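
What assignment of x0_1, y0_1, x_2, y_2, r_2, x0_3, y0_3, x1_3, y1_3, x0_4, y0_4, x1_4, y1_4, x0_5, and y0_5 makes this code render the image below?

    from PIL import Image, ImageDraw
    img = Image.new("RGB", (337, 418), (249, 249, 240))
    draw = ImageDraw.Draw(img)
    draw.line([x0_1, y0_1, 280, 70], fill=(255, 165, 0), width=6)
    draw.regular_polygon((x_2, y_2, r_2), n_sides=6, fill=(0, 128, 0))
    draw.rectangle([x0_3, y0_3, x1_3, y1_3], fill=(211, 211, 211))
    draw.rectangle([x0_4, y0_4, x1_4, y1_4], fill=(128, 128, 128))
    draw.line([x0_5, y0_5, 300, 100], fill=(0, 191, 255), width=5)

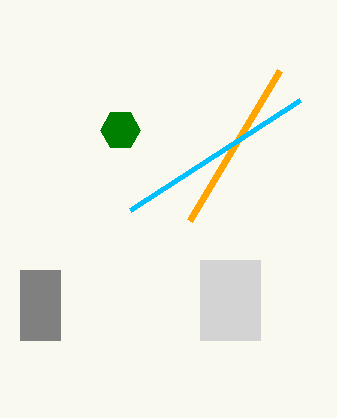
x0_1 = 190; y0_1 = 220; x_2 = 120; y_2 = 130; r_2 = 20; x0_3 = 200; y0_3 = 260; x1_3 = 260; y1_3 = 340; x0_4 = 20; y0_4 = 270; x1_4 = 60; y1_4 = 340; x0_5 = 130; y0_5 = 210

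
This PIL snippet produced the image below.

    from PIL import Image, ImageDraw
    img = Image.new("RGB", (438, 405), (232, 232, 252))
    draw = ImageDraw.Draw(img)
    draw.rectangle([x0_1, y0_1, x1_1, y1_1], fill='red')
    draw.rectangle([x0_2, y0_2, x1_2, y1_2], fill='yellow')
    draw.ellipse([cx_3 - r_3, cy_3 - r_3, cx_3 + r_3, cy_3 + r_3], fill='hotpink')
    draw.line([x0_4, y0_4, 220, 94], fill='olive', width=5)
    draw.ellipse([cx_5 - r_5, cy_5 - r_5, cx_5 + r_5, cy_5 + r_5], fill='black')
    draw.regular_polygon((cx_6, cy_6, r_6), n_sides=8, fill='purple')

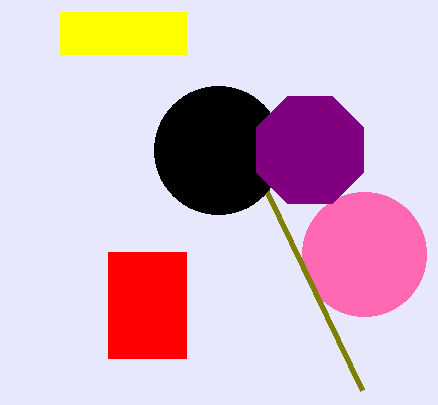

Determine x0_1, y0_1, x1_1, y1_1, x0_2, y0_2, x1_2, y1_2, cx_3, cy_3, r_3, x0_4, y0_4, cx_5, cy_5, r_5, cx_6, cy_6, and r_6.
x0_1 = 108; y0_1 = 252; x1_1 = 186; y1_1 = 358; x0_2 = 60; y0_2 = 12; x1_2 = 186; y1_2 = 54; cx_3 = 364; cy_3 = 254; r_3 = 62; x0_4 = 362; y0_4 = 390; cx_5 = 218; cy_5 = 150; r_5 = 64; cx_6 = 310; cy_6 = 150; r_6 = 58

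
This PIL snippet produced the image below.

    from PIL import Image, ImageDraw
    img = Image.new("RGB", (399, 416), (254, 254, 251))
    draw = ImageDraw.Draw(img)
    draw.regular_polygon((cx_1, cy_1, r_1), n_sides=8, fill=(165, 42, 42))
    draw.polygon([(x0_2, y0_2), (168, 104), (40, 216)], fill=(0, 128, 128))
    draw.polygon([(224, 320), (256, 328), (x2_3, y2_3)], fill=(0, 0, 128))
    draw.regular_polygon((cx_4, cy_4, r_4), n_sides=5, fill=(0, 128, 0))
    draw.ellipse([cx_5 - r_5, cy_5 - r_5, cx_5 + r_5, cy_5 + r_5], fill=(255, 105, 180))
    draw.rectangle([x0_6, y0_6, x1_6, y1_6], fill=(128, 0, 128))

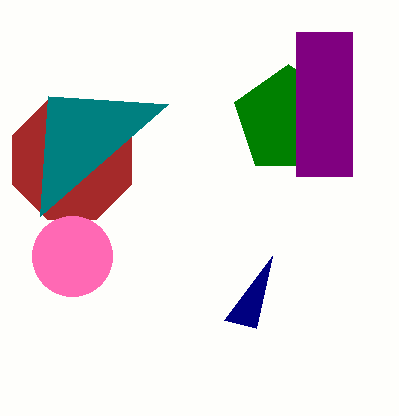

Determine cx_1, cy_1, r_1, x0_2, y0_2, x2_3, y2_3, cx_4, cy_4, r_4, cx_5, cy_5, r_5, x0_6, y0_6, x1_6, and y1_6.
cx_1 = 72; cy_1 = 160; r_1 = 64; x0_2 = 48; y0_2 = 96; x2_3 = 272; y2_3 = 256; cx_4 = 288; cy_4 = 120; r_4 = 56; cx_5 = 72; cy_5 = 256; r_5 = 40; x0_6 = 296; y0_6 = 32; x1_6 = 352; y1_6 = 176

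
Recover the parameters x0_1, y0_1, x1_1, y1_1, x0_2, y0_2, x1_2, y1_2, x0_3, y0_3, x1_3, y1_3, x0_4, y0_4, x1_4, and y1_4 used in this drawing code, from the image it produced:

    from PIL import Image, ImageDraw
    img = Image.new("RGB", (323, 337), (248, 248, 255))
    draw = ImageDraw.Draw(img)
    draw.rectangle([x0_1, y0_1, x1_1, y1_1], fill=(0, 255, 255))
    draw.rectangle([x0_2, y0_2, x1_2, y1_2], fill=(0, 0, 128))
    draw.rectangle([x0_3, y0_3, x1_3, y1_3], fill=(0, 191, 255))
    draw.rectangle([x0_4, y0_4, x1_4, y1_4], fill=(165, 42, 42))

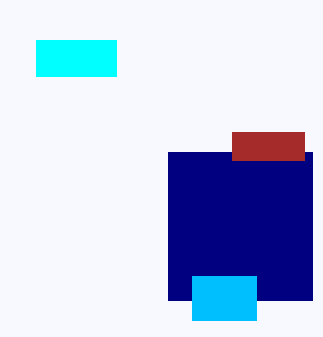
x0_1 = 36
y0_1 = 40
x1_1 = 116
y1_1 = 76
x0_2 = 168
y0_2 = 152
x1_2 = 312
y1_2 = 300
x0_3 = 192
y0_3 = 276
x1_3 = 256
y1_3 = 320
x0_4 = 232
y0_4 = 132
x1_4 = 304
y1_4 = 160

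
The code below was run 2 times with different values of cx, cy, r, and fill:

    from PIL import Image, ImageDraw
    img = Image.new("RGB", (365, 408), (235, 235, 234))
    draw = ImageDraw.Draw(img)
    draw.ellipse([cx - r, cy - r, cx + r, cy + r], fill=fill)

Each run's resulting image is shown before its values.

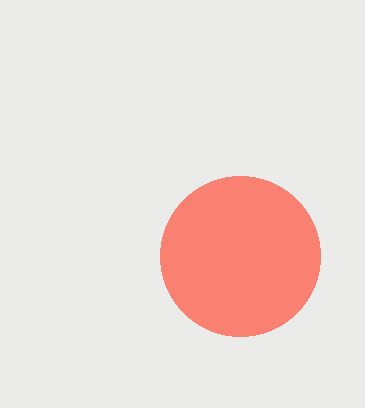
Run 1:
cx = 240, cy = 256, r = 80, fill = 'salmon'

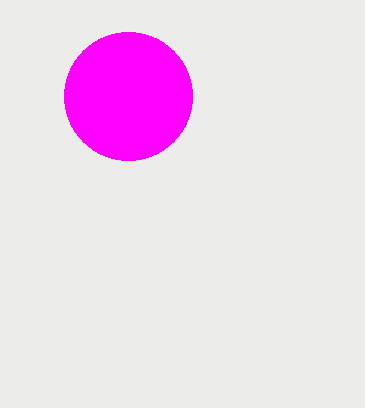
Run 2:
cx = 128; cy = 96; r = 64; fill = 'magenta'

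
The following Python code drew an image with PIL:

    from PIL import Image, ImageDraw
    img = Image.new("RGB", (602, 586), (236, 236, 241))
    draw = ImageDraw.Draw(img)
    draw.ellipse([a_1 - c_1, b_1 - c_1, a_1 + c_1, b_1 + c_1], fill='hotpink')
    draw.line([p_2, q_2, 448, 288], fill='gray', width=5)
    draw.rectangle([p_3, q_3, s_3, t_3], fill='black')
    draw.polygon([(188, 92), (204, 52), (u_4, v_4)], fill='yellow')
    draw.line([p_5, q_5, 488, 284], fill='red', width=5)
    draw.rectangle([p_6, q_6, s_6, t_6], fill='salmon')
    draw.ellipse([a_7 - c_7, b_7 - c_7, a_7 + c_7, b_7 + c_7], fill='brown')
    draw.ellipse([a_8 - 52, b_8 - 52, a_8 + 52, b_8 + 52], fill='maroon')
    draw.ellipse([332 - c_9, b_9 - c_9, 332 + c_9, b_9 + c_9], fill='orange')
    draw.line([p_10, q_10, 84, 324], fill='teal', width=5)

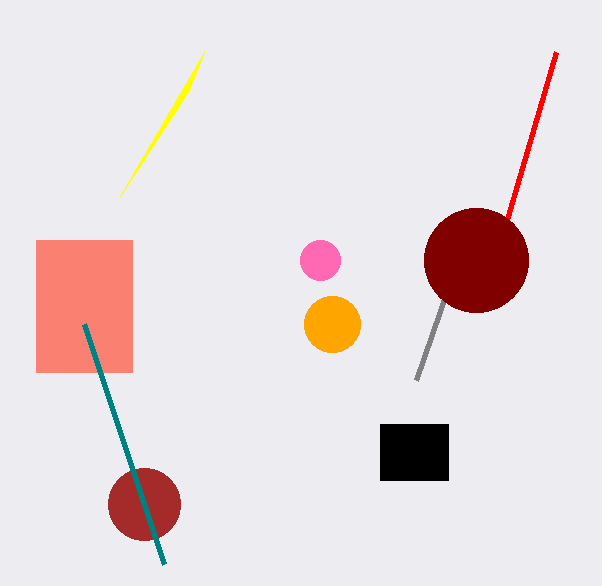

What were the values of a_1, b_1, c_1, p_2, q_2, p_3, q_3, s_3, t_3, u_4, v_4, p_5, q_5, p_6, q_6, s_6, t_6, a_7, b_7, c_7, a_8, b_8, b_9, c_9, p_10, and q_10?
a_1 = 320; b_1 = 260; c_1 = 20; p_2 = 416; q_2 = 380; p_3 = 380; q_3 = 424; s_3 = 448; t_3 = 480; u_4 = 120; v_4 = 196; p_5 = 556; q_5 = 52; p_6 = 36; q_6 = 240; s_6 = 132; t_6 = 372; a_7 = 144; b_7 = 504; c_7 = 36; a_8 = 476; b_8 = 260; b_9 = 324; c_9 = 28; p_10 = 164; q_10 = 564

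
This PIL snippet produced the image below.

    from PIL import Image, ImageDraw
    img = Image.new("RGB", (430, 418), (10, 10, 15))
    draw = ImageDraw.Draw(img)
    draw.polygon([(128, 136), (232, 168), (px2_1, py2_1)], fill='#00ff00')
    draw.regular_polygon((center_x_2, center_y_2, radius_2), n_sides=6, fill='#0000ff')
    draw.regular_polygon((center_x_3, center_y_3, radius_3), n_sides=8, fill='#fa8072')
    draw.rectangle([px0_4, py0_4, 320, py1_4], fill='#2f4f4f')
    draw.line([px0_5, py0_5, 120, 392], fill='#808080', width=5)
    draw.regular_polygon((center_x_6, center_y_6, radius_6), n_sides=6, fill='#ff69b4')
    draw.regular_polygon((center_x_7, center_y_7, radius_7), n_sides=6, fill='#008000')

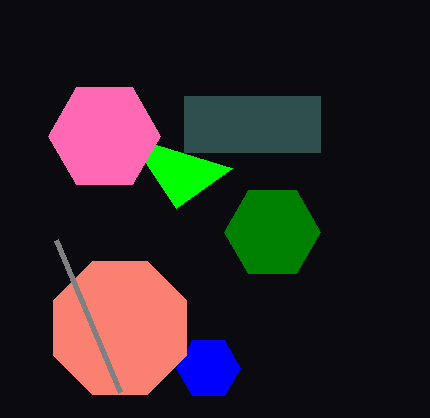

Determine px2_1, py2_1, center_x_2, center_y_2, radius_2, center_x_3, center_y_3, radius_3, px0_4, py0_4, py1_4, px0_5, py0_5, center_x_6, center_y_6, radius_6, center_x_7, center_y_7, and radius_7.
px2_1 = 176; py2_1 = 208; center_x_2 = 208; center_y_2 = 368; radius_2 = 32; center_x_3 = 120; center_y_3 = 328; radius_3 = 72; px0_4 = 184; py0_4 = 96; py1_4 = 152; px0_5 = 56; py0_5 = 240; center_x_6 = 104; center_y_6 = 136; radius_6 = 56; center_x_7 = 272; center_y_7 = 232; radius_7 = 48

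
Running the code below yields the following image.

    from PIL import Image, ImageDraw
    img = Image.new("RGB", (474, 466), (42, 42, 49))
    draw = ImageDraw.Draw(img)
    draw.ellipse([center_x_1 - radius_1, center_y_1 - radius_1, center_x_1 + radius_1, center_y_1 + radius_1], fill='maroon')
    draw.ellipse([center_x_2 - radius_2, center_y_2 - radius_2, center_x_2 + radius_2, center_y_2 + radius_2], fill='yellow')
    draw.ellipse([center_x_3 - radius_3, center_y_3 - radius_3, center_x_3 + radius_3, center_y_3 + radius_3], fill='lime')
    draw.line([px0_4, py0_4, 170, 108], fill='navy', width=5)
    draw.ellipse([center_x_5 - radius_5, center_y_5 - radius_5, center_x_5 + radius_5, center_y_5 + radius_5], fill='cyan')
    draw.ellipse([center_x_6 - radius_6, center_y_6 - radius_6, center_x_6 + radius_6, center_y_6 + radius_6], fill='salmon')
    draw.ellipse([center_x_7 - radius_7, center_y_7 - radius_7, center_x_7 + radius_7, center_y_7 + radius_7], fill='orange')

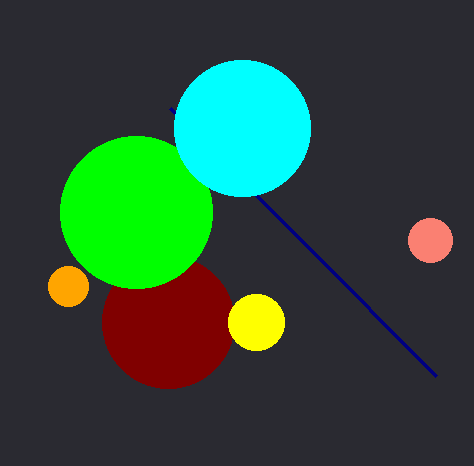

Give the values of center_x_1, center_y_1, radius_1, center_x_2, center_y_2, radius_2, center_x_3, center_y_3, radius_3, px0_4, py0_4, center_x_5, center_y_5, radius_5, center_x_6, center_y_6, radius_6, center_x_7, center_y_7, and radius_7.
center_x_1 = 168, center_y_1 = 322, radius_1 = 66, center_x_2 = 256, center_y_2 = 322, radius_2 = 28, center_x_3 = 136, center_y_3 = 212, radius_3 = 76, px0_4 = 436, py0_4 = 376, center_x_5 = 242, center_y_5 = 128, radius_5 = 68, center_x_6 = 430, center_y_6 = 240, radius_6 = 22, center_x_7 = 68, center_y_7 = 286, radius_7 = 20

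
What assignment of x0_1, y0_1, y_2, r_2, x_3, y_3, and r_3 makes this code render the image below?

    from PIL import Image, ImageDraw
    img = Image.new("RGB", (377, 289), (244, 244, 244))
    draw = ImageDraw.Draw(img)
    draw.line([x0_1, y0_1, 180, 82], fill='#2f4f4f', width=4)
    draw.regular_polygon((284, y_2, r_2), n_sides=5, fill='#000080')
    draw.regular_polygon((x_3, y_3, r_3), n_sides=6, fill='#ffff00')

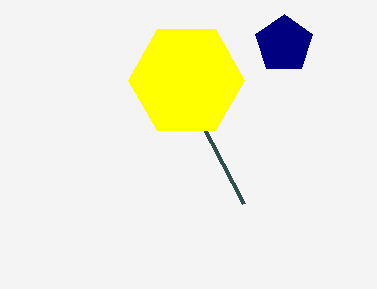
x0_1 = 244; y0_1 = 204; y_2 = 44; r_2 = 30; x_3 = 186; y_3 = 80; r_3 = 58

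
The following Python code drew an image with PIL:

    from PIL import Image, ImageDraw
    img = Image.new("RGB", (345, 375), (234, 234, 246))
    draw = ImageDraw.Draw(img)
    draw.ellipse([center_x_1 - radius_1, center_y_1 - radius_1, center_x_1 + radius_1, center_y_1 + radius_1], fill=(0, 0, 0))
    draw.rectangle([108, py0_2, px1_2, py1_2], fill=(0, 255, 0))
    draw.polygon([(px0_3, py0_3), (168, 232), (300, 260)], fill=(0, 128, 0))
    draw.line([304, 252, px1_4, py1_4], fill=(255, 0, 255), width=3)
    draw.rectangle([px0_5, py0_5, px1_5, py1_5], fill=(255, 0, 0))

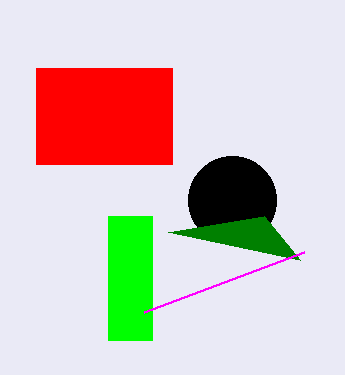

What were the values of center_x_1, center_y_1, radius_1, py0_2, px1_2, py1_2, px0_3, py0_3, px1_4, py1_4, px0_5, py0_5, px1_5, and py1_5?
center_x_1 = 232; center_y_1 = 200; radius_1 = 44; py0_2 = 216; px1_2 = 152; py1_2 = 340; px0_3 = 264; py0_3 = 216; px1_4 = 144; py1_4 = 312; px0_5 = 36; py0_5 = 68; px1_5 = 172; py1_5 = 164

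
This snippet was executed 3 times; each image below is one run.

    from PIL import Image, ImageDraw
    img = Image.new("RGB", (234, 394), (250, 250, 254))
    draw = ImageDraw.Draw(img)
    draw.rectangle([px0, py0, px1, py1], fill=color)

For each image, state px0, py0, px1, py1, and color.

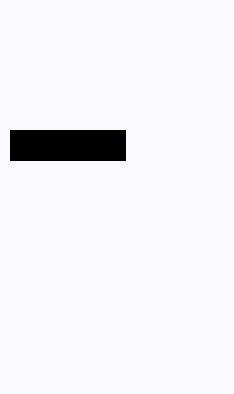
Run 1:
px0 = 10, py0 = 130, px1 = 125, py1 = 160, color = 'black'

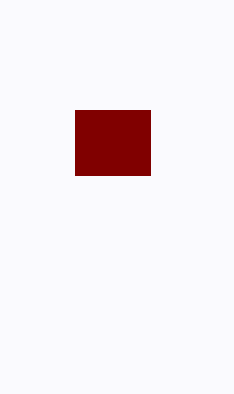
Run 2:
px0 = 75, py0 = 110, px1 = 150, py1 = 175, color = 'maroon'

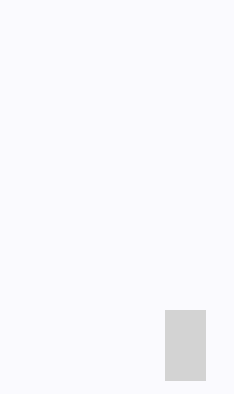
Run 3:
px0 = 165; py0 = 310; px1 = 205; py1 = 380; color = 'lightgray'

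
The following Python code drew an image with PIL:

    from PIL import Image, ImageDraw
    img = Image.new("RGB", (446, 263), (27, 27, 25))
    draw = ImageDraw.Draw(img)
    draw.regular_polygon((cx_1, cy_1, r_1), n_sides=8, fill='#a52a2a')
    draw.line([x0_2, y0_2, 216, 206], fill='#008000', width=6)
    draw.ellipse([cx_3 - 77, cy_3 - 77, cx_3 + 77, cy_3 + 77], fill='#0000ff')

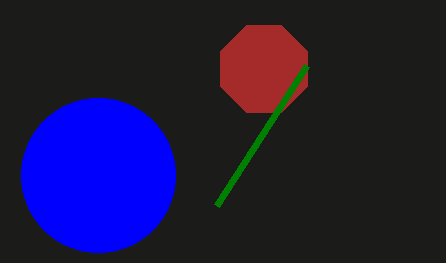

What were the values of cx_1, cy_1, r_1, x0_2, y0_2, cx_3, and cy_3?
cx_1 = 264
cy_1 = 69
r_1 = 47
x0_2 = 306
y0_2 = 66
cx_3 = 98
cy_3 = 175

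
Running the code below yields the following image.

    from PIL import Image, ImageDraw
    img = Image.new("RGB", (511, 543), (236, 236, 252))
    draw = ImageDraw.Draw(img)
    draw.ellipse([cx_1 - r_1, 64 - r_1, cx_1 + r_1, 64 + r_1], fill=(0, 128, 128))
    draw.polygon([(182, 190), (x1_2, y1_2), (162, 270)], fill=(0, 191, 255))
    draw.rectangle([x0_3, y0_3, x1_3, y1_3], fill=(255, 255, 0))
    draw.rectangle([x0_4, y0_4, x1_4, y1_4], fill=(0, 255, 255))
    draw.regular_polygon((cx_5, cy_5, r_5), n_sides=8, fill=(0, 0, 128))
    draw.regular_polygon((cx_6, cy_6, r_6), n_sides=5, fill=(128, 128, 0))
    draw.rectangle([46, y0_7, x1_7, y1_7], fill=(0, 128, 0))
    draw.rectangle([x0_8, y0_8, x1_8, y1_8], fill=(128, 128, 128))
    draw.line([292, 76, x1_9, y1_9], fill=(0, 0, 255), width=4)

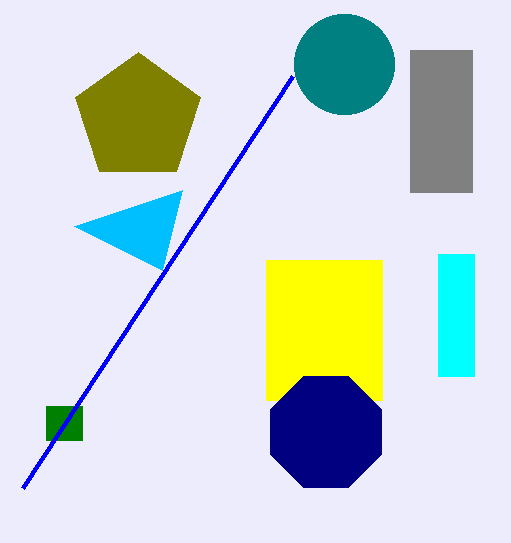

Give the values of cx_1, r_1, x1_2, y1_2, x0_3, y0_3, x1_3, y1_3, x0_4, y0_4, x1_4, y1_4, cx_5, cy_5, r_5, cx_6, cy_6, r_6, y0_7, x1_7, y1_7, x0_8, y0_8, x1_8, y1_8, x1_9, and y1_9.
cx_1 = 344; r_1 = 50; x1_2 = 74; y1_2 = 226; x0_3 = 266; y0_3 = 260; x1_3 = 382; y1_3 = 400; x0_4 = 438; y0_4 = 254; x1_4 = 474; y1_4 = 376; cx_5 = 326; cy_5 = 432; r_5 = 60; cx_6 = 138; cy_6 = 118; r_6 = 66; y0_7 = 406; x1_7 = 82; y1_7 = 440; x0_8 = 410; y0_8 = 50; x1_8 = 472; y1_8 = 192; x1_9 = 22; y1_9 = 488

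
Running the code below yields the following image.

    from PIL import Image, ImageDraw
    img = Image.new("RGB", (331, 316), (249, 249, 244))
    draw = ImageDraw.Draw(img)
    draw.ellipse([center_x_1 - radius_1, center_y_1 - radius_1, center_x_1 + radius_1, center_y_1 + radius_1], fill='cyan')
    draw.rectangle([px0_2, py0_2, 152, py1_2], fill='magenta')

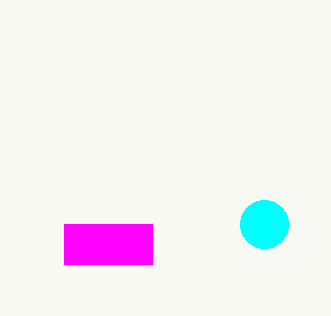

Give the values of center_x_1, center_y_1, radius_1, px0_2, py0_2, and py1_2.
center_x_1 = 264, center_y_1 = 224, radius_1 = 24, px0_2 = 64, py0_2 = 224, py1_2 = 264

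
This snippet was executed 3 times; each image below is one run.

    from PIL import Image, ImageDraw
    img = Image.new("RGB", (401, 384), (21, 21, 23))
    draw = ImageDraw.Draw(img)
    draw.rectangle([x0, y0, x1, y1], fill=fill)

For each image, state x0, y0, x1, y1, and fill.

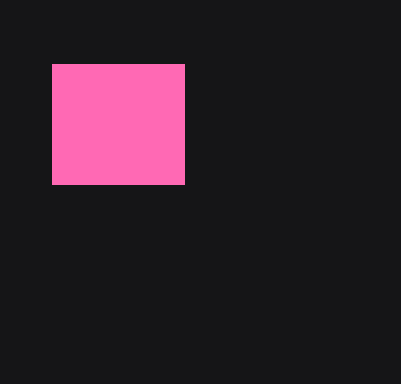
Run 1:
x0 = 52
y0 = 64
x1 = 184
y1 = 184
fill = 'hotpink'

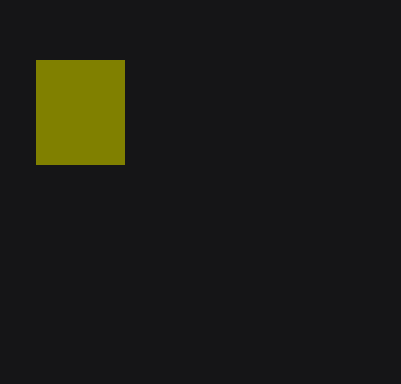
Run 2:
x0 = 36; y0 = 60; x1 = 124; y1 = 164; fill = 'olive'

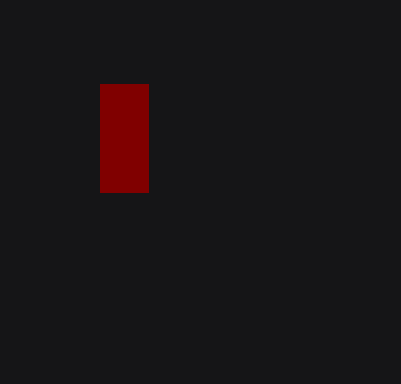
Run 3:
x0 = 100; y0 = 84; x1 = 148; y1 = 192; fill = 'maroon'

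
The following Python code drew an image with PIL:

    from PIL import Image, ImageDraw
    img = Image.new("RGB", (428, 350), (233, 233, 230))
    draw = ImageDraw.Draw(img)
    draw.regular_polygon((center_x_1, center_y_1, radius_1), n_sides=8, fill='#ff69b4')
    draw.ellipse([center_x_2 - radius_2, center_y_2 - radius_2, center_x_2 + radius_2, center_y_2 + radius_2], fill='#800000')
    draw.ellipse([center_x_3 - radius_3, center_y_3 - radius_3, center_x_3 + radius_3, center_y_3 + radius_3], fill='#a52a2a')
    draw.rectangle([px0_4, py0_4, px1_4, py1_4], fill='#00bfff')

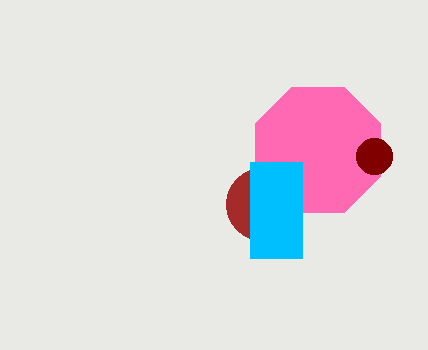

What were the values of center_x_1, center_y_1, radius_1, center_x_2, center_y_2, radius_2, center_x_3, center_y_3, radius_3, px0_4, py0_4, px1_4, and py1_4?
center_x_1 = 318, center_y_1 = 150, radius_1 = 68, center_x_2 = 374, center_y_2 = 156, radius_2 = 18, center_x_3 = 262, center_y_3 = 204, radius_3 = 36, px0_4 = 250, py0_4 = 162, px1_4 = 302, py1_4 = 258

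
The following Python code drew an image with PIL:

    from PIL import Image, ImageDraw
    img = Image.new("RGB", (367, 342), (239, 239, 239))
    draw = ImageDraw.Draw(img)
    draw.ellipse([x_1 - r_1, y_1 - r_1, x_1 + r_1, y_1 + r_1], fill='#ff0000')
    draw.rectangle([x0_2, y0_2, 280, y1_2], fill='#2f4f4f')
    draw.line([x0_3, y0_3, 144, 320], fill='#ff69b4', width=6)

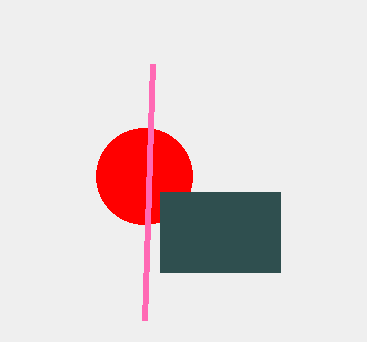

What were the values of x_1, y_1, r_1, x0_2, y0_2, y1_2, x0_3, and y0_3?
x_1 = 144, y_1 = 176, r_1 = 48, x0_2 = 160, y0_2 = 192, y1_2 = 272, x0_3 = 152, y0_3 = 64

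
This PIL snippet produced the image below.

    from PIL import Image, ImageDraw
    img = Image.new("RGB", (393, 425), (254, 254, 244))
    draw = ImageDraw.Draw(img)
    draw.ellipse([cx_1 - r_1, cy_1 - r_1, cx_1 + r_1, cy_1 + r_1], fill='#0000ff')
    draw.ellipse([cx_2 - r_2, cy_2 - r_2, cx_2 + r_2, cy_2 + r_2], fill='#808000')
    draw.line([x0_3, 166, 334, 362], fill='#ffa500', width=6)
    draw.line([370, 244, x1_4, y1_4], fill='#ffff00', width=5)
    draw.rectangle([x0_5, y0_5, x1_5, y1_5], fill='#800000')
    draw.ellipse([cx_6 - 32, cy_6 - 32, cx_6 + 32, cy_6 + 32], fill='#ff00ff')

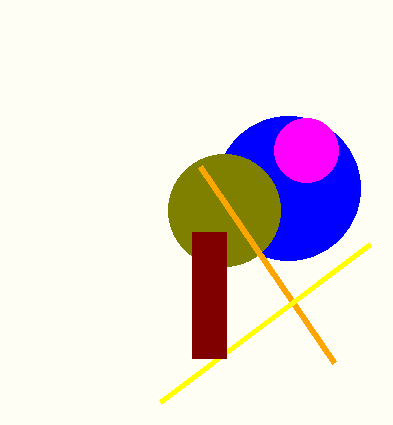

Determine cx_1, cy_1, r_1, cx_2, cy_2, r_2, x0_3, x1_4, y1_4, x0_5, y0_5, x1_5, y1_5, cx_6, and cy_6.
cx_1 = 288; cy_1 = 188; r_1 = 72; cx_2 = 224; cy_2 = 210; r_2 = 56; x0_3 = 200; x1_4 = 160; y1_4 = 402; x0_5 = 192; y0_5 = 232; x1_5 = 226; y1_5 = 358; cx_6 = 306; cy_6 = 150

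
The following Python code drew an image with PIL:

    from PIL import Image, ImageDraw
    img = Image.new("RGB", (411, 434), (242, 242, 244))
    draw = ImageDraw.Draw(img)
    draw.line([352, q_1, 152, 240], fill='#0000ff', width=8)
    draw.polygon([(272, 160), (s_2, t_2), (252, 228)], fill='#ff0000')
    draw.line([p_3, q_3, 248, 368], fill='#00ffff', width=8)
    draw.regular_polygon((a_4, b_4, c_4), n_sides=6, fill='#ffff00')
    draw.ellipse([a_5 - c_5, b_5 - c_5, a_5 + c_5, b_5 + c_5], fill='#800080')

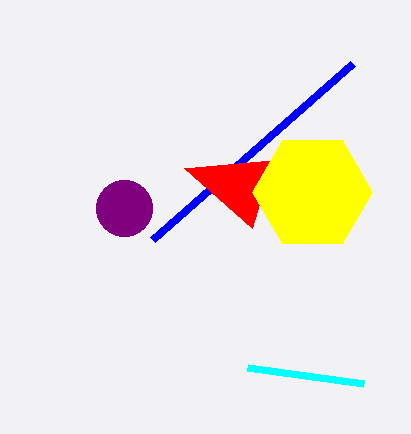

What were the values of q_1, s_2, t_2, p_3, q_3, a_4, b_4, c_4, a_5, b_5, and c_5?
q_1 = 64; s_2 = 184; t_2 = 168; p_3 = 364; q_3 = 384; a_4 = 312; b_4 = 192; c_4 = 60; a_5 = 124; b_5 = 208; c_5 = 28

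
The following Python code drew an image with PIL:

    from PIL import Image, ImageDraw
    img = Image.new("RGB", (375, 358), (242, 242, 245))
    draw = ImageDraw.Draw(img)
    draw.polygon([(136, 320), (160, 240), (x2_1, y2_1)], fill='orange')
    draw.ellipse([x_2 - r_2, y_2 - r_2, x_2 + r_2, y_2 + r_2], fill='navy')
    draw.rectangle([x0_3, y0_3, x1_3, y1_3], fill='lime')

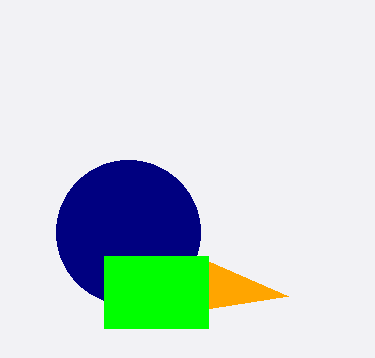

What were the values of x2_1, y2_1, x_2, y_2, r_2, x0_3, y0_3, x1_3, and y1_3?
x2_1 = 288; y2_1 = 296; x_2 = 128; y_2 = 232; r_2 = 72; x0_3 = 104; y0_3 = 256; x1_3 = 208; y1_3 = 328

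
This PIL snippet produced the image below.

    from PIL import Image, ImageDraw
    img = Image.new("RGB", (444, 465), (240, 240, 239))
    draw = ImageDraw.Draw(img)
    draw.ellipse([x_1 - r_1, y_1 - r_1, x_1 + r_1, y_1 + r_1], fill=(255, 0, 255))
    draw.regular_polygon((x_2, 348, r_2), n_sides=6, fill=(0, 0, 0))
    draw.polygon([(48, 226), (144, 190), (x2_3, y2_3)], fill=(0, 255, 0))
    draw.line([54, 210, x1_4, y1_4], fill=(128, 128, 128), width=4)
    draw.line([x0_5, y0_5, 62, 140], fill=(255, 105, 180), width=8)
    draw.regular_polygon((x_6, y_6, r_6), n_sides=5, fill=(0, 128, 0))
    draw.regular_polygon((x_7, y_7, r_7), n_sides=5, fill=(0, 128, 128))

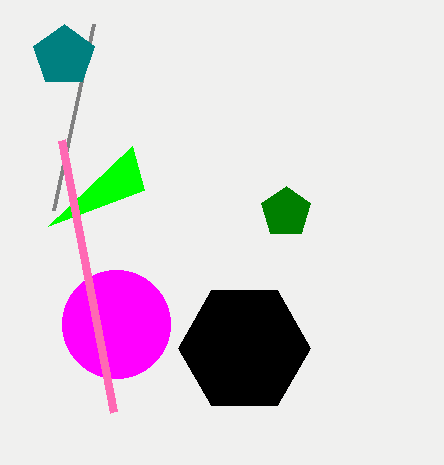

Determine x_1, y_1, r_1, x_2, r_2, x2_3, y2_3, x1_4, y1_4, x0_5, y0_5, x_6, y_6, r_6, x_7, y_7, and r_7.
x_1 = 116; y_1 = 324; r_1 = 54; x_2 = 244; r_2 = 66; x2_3 = 132; y2_3 = 146; x1_4 = 94; y1_4 = 24; x0_5 = 114; y0_5 = 412; x_6 = 286; y_6 = 212; r_6 = 26; x_7 = 64; y_7 = 56; r_7 = 32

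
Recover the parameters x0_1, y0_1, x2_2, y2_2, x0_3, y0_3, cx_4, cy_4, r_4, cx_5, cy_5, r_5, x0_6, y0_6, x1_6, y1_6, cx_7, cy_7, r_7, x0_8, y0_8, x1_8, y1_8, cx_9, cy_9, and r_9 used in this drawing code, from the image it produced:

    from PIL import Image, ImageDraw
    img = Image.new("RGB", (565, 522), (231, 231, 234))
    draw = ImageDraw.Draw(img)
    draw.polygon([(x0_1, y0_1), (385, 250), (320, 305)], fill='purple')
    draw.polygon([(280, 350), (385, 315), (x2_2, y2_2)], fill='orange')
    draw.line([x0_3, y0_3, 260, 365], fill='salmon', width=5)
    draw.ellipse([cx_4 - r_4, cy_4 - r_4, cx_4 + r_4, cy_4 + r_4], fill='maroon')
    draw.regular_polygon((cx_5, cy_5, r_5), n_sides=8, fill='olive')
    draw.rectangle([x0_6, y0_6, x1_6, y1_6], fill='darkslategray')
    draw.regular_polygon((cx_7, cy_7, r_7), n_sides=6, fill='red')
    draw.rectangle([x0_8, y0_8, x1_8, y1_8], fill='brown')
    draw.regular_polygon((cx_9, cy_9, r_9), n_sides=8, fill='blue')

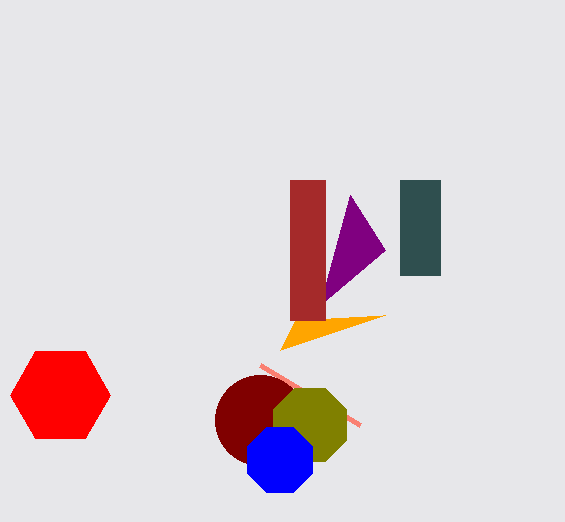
x0_1 = 350, y0_1 = 195, x2_2 = 295, y2_2 = 320, x0_3 = 360, y0_3 = 425, cx_4 = 260, cy_4 = 420, r_4 = 45, cx_5 = 310, cy_5 = 425, r_5 = 40, x0_6 = 400, y0_6 = 180, x1_6 = 440, y1_6 = 275, cx_7 = 60, cy_7 = 395, r_7 = 50, x0_8 = 290, y0_8 = 180, x1_8 = 325, y1_8 = 320, cx_9 = 280, cy_9 = 460, r_9 = 35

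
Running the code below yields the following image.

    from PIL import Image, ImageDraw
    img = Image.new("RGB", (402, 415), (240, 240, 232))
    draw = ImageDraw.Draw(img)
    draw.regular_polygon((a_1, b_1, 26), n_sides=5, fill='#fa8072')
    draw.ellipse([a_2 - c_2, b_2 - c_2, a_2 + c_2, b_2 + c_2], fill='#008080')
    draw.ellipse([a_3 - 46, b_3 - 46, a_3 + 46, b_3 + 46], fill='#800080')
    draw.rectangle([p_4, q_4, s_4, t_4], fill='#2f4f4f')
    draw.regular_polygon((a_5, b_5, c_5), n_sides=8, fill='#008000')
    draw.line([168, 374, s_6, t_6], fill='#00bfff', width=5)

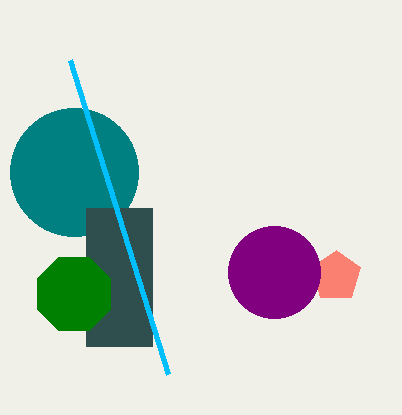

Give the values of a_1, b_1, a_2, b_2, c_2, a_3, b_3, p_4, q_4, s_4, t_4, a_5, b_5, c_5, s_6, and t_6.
a_1 = 336, b_1 = 276, a_2 = 74, b_2 = 172, c_2 = 64, a_3 = 274, b_3 = 272, p_4 = 86, q_4 = 208, s_4 = 152, t_4 = 346, a_5 = 74, b_5 = 294, c_5 = 40, s_6 = 70, t_6 = 60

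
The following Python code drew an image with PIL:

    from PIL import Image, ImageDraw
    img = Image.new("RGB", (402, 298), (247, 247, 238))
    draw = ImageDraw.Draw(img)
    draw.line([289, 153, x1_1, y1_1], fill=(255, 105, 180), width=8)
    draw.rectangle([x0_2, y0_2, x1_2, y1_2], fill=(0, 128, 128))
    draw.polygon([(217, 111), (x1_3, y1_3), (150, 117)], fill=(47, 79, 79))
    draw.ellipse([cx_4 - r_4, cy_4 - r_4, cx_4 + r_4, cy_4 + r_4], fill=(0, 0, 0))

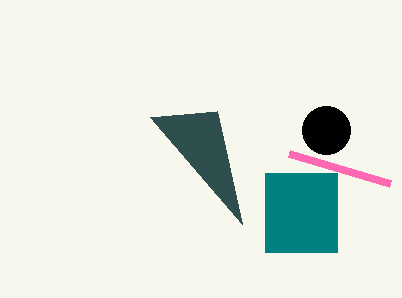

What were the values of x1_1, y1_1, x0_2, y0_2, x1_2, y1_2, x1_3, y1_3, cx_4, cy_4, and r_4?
x1_1 = 390; y1_1 = 183; x0_2 = 265; y0_2 = 173; x1_2 = 337; y1_2 = 252; x1_3 = 242; y1_3 = 224; cx_4 = 326; cy_4 = 130; r_4 = 24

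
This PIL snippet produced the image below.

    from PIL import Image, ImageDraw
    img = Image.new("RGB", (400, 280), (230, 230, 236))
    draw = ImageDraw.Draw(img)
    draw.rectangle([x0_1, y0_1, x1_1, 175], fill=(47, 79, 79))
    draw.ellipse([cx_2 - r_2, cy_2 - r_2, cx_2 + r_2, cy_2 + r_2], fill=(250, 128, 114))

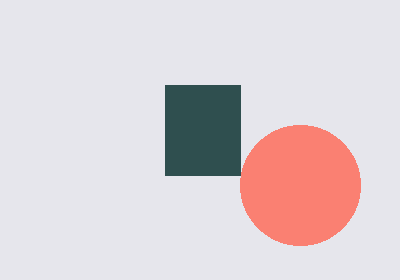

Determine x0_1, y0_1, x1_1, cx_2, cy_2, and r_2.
x0_1 = 165; y0_1 = 85; x1_1 = 240; cx_2 = 300; cy_2 = 185; r_2 = 60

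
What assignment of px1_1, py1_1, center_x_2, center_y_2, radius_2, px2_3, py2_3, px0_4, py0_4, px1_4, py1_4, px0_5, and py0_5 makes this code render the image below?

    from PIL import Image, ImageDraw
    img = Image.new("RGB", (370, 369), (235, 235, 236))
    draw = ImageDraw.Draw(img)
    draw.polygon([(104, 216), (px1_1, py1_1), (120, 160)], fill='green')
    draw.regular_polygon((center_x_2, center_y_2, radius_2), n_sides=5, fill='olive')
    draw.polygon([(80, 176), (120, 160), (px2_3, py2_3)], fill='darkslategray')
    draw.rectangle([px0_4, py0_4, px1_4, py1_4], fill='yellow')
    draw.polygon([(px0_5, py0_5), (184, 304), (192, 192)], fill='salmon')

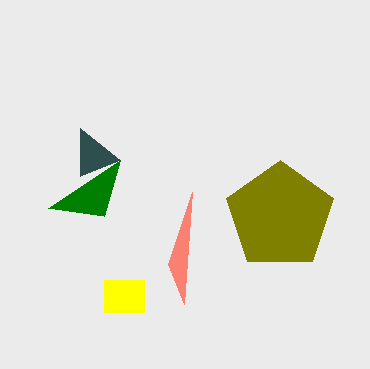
px1_1 = 48; py1_1 = 208; center_x_2 = 280; center_y_2 = 216; radius_2 = 56; px2_3 = 80; py2_3 = 128; px0_4 = 104; py0_4 = 280; px1_4 = 144; py1_4 = 312; px0_5 = 168; py0_5 = 264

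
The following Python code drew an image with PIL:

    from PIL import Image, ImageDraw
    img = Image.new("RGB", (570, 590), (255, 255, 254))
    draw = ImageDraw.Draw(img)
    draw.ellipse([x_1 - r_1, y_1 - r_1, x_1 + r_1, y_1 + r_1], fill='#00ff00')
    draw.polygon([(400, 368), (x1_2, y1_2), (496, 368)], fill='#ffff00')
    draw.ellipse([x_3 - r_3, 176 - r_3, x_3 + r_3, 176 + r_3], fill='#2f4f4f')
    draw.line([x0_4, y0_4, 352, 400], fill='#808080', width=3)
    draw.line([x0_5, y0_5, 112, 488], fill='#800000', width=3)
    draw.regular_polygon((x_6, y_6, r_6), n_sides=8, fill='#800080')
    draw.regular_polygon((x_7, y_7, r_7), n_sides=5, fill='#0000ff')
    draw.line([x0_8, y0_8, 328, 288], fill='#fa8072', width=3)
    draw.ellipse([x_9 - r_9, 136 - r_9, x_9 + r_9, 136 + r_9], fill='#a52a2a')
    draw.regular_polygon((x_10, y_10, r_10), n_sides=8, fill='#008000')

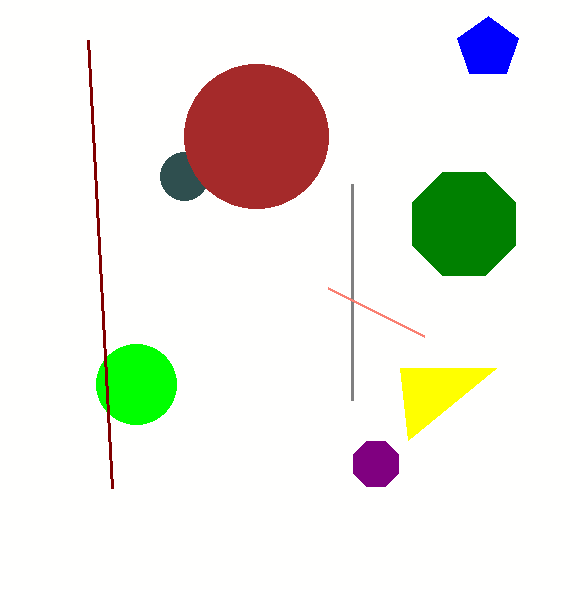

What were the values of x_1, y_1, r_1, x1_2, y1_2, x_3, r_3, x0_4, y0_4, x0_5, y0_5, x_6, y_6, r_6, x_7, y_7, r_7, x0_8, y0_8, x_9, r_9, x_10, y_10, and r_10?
x_1 = 136
y_1 = 384
r_1 = 40
x1_2 = 408
y1_2 = 440
x_3 = 184
r_3 = 24
x0_4 = 352
y0_4 = 184
x0_5 = 88
y0_5 = 40
x_6 = 376
y_6 = 464
r_6 = 24
x_7 = 488
y_7 = 48
r_7 = 32
x0_8 = 424
y0_8 = 336
x_9 = 256
r_9 = 72
x_10 = 464
y_10 = 224
r_10 = 56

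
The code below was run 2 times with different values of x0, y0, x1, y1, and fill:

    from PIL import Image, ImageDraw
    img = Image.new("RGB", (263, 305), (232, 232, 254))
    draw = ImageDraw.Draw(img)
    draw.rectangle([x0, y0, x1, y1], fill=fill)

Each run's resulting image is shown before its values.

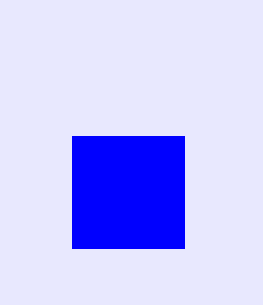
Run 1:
x0 = 72
y0 = 136
x1 = 184
y1 = 248
fill = 'blue'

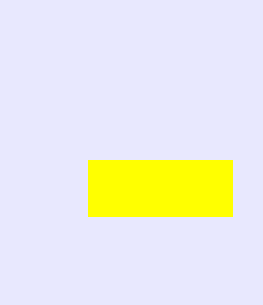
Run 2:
x0 = 88
y0 = 160
x1 = 232
y1 = 216
fill = 'yellow'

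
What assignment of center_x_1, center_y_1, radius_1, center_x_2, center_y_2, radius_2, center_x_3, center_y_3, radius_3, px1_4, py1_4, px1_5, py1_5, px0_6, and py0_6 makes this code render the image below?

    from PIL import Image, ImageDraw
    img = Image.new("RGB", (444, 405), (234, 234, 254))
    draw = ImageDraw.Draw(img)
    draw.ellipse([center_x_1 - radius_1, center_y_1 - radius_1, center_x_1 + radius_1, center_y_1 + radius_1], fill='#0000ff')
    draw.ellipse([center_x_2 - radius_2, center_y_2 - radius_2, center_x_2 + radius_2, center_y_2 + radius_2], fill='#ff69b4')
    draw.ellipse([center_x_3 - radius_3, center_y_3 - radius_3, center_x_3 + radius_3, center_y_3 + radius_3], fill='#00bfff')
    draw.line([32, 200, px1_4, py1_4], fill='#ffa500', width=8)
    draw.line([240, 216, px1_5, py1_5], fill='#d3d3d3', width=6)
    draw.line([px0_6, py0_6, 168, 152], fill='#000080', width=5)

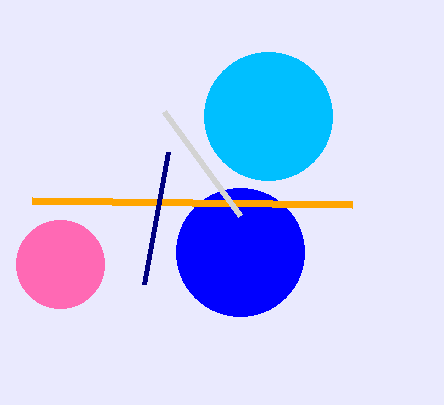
center_x_1 = 240
center_y_1 = 252
radius_1 = 64
center_x_2 = 60
center_y_2 = 264
radius_2 = 44
center_x_3 = 268
center_y_3 = 116
radius_3 = 64
px1_4 = 352
py1_4 = 204
px1_5 = 164
py1_5 = 112
px0_6 = 144
py0_6 = 284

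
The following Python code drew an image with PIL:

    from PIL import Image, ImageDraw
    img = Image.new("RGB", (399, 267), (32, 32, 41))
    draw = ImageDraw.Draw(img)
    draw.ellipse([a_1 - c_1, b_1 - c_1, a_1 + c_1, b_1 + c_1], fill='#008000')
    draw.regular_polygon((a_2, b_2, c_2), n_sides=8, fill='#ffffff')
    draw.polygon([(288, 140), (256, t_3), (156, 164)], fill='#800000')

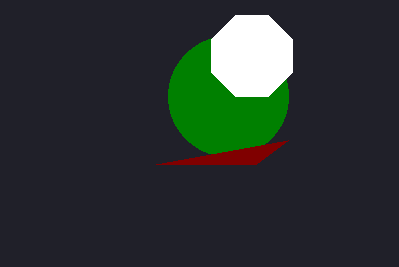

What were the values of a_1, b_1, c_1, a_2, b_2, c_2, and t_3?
a_1 = 228; b_1 = 96; c_1 = 60; a_2 = 252; b_2 = 56; c_2 = 44; t_3 = 164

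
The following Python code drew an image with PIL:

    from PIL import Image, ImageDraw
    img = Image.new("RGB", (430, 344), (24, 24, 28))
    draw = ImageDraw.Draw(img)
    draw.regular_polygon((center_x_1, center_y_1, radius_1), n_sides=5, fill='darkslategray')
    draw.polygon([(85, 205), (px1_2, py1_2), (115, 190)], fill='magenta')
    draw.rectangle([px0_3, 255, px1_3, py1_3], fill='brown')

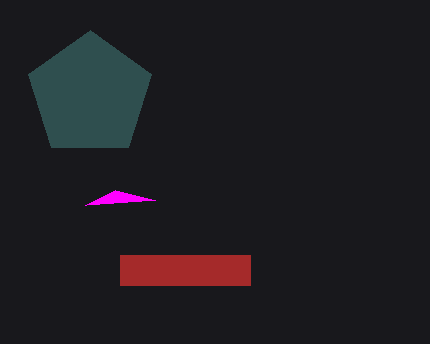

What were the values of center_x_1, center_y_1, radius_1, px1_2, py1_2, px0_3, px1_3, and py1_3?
center_x_1 = 90
center_y_1 = 95
radius_1 = 65
px1_2 = 155
py1_2 = 200
px0_3 = 120
px1_3 = 250
py1_3 = 285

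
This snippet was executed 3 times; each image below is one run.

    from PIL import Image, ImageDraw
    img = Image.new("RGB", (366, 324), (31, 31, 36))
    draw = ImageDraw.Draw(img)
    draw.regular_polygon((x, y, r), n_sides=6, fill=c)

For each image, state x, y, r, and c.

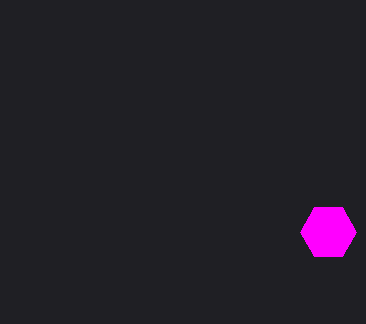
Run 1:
x = 328; y = 232; r = 28; c = 'magenta'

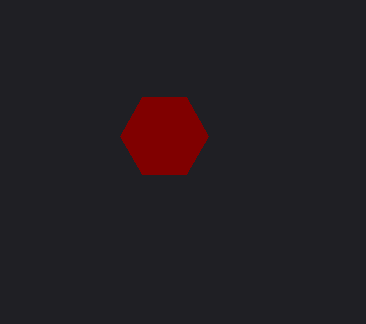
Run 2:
x = 164
y = 136
r = 44
c = 'maroon'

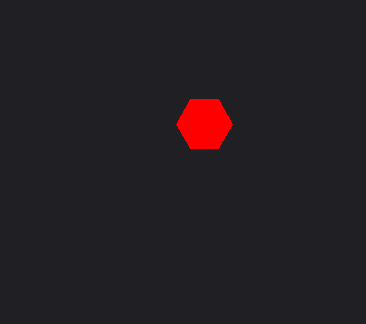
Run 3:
x = 204; y = 124; r = 28; c = 'red'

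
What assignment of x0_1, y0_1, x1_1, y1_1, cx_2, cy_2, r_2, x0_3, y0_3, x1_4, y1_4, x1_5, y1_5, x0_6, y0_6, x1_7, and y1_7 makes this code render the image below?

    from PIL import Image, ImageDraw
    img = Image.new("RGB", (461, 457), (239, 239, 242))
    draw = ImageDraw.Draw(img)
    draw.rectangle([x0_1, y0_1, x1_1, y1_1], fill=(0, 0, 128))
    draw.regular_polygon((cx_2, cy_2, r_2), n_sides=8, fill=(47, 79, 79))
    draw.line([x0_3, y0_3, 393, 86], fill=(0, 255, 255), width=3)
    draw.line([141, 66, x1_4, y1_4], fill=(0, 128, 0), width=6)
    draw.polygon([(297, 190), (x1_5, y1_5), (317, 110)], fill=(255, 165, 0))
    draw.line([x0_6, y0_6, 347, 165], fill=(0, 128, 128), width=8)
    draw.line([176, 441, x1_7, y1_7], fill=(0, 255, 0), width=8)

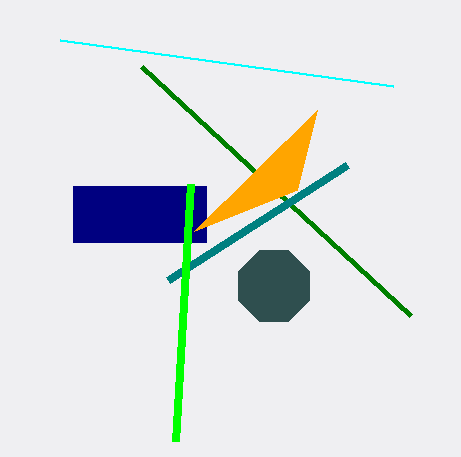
x0_1 = 73
y0_1 = 186
x1_1 = 206
y1_1 = 242
cx_2 = 274
cy_2 = 286
r_2 = 38
x0_3 = 60
y0_3 = 40
x1_4 = 410
y1_4 = 315
x1_5 = 194
y1_5 = 231
x0_6 = 168
y0_6 = 280
x1_7 = 191
y1_7 = 184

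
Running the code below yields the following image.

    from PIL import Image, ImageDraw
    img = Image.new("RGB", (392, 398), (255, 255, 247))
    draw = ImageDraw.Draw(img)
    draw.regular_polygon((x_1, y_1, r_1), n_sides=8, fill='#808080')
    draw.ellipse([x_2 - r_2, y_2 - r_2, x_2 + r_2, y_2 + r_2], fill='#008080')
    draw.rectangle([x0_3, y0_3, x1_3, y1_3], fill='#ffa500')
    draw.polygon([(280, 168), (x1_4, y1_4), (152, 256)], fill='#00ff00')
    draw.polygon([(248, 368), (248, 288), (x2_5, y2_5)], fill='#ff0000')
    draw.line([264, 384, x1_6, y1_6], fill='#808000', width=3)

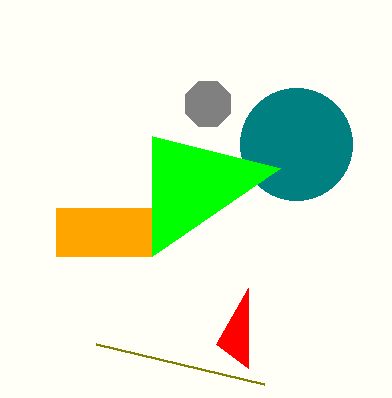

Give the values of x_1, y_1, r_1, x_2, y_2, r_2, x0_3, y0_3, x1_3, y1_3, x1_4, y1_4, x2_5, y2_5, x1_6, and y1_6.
x_1 = 208
y_1 = 104
r_1 = 24
x_2 = 296
y_2 = 144
r_2 = 56
x0_3 = 56
y0_3 = 208
x1_3 = 152
y1_3 = 256
x1_4 = 152
y1_4 = 136
x2_5 = 216
y2_5 = 344
x1_6 = 96
y1_6 = 344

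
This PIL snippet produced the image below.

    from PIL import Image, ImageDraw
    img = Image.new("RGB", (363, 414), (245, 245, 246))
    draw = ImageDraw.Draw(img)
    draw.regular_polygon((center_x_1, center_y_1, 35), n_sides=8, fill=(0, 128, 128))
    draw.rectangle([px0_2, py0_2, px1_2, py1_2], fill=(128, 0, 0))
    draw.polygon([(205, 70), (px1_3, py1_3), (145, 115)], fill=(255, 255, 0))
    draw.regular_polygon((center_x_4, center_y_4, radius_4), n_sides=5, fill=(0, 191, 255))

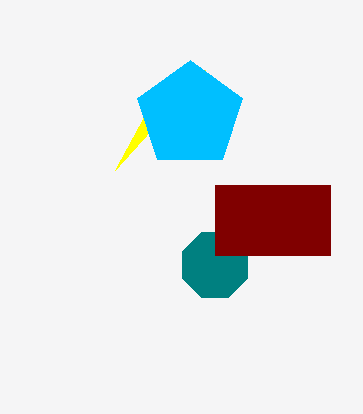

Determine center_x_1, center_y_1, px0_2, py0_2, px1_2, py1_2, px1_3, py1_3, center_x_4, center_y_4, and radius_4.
center_x_1 = 215, center_y_1 = 265, px0_2 = 215, py0_2 = 185, px1_2 = 330, py1_2 = 255, px1_3 = 115, py1_3 = 170, center_x_4 = 190, center_y_4 = 115, radius_4 = 55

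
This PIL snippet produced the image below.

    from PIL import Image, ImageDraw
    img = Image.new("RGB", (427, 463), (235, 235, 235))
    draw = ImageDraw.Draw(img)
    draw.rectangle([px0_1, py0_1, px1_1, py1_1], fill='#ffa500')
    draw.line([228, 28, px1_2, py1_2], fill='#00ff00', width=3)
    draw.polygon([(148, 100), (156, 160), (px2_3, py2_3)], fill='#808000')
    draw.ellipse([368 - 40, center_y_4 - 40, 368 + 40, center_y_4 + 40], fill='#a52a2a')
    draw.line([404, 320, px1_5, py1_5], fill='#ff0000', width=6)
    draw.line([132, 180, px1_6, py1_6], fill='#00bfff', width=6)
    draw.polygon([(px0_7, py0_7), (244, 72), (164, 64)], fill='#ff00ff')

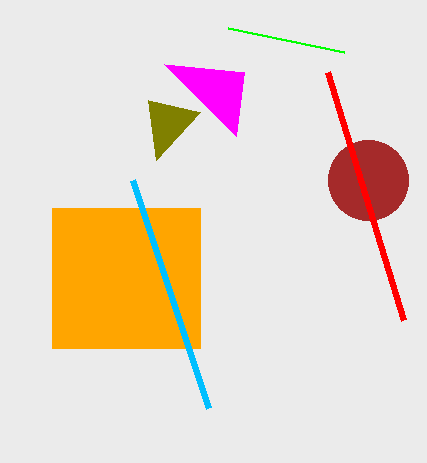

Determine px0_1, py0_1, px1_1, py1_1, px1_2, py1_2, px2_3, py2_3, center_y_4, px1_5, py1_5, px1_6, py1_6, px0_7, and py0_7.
px0_1 = 52, py0_1 = 208, px1_1 = 200, py1_1 = 348, px1_2 = 344, py1_2 = 52, px2_3 = 200, py2_3 = 112, center_y_4 = 180, px1_5 = 328, py1_5 = 72, px1_6 = 208, py1_6 = 408, px0_7 = 236, py0_7 = 136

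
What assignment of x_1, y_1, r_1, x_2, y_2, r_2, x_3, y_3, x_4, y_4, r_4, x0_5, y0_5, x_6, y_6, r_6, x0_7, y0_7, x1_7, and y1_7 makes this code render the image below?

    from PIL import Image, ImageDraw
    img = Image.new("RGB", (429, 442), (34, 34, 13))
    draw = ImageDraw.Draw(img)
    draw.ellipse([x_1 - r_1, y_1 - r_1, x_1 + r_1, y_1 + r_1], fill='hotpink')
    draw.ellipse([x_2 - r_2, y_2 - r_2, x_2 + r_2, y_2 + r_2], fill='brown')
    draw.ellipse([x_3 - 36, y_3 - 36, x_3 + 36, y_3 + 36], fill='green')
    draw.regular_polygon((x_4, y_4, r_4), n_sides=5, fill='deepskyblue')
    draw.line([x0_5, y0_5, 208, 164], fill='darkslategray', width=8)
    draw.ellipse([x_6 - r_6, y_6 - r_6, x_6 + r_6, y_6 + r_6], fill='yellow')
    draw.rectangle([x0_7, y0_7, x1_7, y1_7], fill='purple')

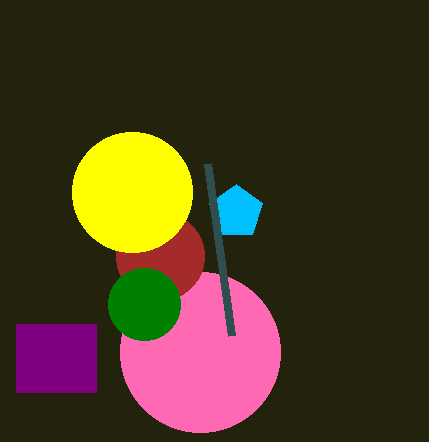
x_1 = 200; y_1 = 352; r_1 = 80; x_2 = 160; y_2 = 256; r_2 = 44; x_3 = 144; y_3 = 304; x_4 = 236; y_4 = 212; r_4 = 28; x0_5 = 232; y0_5 = 336; x_6 = 132; y_6 = 192; r_6 = 60; x0_7 = 16; y0_7 = 324; x1_7 = 96; y1_7 = 392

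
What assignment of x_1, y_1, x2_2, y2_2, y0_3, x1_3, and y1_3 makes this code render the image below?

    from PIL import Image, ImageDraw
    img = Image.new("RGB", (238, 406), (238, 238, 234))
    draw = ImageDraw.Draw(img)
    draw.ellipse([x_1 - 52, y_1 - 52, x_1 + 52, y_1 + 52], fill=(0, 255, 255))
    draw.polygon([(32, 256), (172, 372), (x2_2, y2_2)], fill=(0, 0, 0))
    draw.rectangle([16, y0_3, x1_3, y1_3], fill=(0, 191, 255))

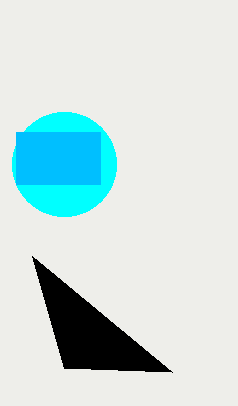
x_1 = 64; y_1 = 164; x2_2 = 64; y2_2 = 368; y0_3 = 132; x1_3 = 100; y1_3 = 184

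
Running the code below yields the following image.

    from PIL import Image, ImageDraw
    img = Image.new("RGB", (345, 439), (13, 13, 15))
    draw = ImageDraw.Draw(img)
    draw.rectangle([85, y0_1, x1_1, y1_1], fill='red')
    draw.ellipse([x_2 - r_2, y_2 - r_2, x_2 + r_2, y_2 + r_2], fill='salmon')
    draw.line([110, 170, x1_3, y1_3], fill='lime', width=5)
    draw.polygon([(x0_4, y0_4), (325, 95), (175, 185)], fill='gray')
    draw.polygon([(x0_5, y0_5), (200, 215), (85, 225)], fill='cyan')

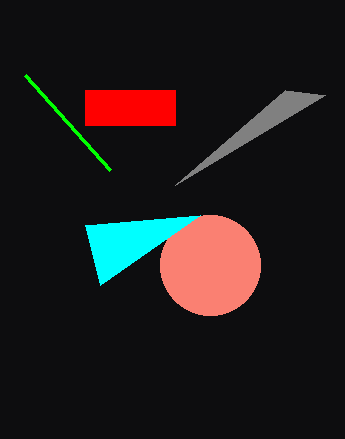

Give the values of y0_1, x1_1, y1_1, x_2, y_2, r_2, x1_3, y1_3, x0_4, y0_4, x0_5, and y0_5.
y0_1 = 90
x1_1 = 175
y1_1 = 125
x_2 = 210
y_2 = 265
r_2 = 50
x1_3 = 25
y1_3 = 75
x0_4 = 285
y0_4 = 90
x0_5 = 100
y0_5 = 285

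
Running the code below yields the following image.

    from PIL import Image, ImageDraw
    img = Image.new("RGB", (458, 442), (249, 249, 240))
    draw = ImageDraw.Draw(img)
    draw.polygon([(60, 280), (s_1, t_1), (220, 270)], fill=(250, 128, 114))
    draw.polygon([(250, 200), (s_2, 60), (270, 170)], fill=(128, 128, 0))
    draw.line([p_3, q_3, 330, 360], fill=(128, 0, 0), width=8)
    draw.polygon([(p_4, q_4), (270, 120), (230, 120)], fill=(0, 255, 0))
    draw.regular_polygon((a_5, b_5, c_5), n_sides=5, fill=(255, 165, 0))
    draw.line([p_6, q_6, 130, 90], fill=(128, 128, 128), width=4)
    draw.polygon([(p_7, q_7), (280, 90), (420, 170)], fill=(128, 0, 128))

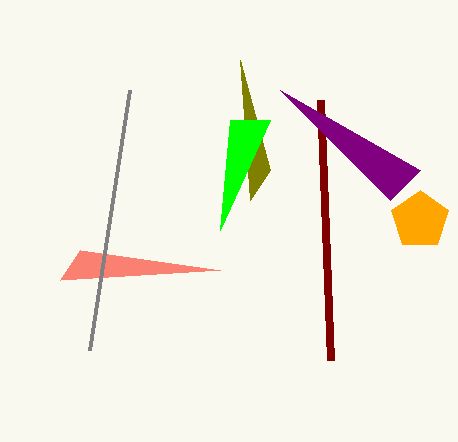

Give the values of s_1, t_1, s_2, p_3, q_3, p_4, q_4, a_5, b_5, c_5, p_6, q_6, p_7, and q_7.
s_1 = 80, t_1 = 250, s_2 = 240, p_3 = 320, q_3 = 100, p_4 = 220, q_4 = 230, a_5 = 420, b_5 = 220, c_5 = 30, p_6 = 90, q_6 = 350, p_7 = 390, q_7 = 200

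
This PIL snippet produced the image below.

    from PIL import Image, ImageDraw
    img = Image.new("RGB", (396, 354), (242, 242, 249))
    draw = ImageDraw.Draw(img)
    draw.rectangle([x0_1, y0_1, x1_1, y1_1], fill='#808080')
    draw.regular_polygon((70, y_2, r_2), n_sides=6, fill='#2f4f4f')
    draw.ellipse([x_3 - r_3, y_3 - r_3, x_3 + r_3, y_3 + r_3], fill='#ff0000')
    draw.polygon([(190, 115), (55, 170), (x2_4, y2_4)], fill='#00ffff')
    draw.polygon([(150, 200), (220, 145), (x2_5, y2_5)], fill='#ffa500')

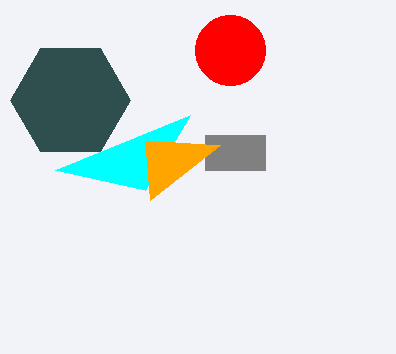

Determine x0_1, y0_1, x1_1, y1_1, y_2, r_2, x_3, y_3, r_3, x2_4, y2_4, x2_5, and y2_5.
x0_1 = 205; y0_1 = 135; x1_1 = 265; y1_1 = 170; y_2 = 100; r_2 = 60; x_3 = 230; y_3 = 50; r_3 = 35; x2_4 = 145; y2_4 = 190; x2_5 = 145; y2_5 = 140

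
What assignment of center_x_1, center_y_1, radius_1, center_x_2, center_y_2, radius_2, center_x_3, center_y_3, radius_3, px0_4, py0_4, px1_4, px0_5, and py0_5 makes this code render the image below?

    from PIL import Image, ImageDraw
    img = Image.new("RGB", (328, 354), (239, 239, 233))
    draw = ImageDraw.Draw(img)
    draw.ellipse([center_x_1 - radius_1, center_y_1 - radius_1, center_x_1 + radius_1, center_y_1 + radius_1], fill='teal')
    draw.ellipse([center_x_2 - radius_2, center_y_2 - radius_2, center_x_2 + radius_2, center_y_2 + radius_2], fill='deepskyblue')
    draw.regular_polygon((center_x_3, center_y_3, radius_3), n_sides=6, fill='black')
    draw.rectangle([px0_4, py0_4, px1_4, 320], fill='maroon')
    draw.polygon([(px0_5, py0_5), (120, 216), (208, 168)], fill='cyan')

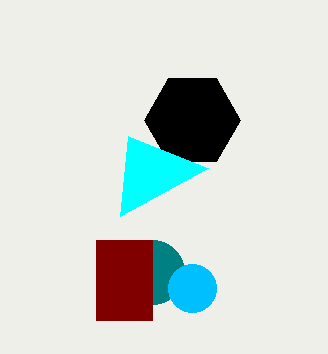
center_x_1 = 152; center_y_1 = 272; radius_1 = 32; center_x_2 = 192; center_y_2 = 288; radius_2 = 24; center_x_3 = 192; center_y_3 = 120; radius_3 = 48; px0_4 = 96; py0_4 = 240; px1_4 = 152; px0_5 = 128; py0_5 = 136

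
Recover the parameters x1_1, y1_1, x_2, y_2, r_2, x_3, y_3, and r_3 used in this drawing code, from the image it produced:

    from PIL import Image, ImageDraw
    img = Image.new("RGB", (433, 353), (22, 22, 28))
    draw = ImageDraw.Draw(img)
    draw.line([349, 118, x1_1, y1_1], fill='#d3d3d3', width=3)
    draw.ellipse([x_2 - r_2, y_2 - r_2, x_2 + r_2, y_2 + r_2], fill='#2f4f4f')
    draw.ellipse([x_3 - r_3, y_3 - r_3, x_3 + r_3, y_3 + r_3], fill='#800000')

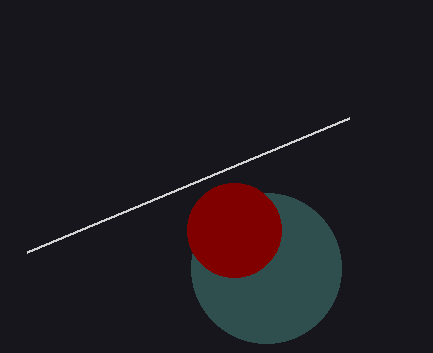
x1_1 = 27, y1_1 = 252, x_2 = 266, y_2 = 268, r_2 = 75, x_3 = 234, y_3 = 230, r_3 = 47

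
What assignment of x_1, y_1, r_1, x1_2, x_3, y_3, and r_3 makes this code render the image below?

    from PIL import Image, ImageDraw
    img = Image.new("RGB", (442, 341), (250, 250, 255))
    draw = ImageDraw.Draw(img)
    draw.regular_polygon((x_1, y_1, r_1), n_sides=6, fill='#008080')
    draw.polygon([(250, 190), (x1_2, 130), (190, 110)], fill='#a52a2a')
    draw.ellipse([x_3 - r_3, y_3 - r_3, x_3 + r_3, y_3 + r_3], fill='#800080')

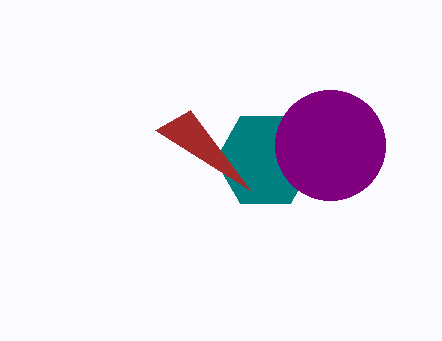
x_1 = 265; y_1 = 160; r_1 = 50; x1_2 = 155; x_3 = 330; y_3 = 145; r_3 = 55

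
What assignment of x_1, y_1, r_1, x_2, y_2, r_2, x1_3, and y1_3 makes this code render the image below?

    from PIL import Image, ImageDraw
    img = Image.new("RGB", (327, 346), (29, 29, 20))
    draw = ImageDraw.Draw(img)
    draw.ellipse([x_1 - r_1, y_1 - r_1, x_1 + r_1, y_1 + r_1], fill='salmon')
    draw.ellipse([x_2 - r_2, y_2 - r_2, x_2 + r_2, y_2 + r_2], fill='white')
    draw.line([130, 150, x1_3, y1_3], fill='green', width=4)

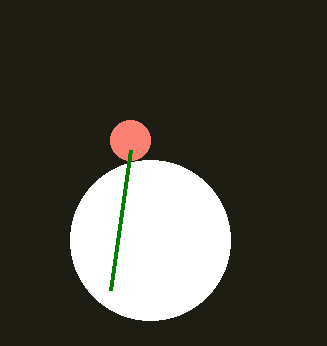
x_1 = 130, y_1 = 140, r_1 = 20, x_2 = 150, y_2 = 240, r_2 = 80, x1_3 = 110, y1_3 = 290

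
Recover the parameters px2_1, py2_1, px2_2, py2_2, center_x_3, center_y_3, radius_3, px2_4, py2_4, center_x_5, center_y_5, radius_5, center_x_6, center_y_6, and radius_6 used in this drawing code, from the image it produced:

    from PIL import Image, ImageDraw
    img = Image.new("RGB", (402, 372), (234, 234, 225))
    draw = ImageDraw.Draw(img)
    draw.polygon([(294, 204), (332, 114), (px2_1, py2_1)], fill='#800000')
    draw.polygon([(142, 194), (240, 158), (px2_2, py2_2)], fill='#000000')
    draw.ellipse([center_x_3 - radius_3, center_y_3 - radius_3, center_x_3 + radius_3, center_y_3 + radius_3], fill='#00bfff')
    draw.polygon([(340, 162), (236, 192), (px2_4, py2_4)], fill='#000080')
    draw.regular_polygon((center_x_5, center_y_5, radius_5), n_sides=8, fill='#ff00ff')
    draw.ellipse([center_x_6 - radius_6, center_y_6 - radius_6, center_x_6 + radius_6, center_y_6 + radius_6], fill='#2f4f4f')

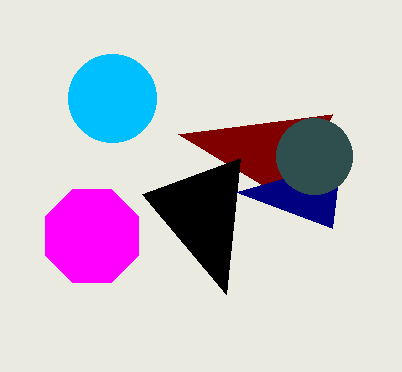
px2_1 = 178
py2_1 = 134
px2_2 = 226
py2_2 = 294
center_x_3 = 112
center_y_3 = 98
radius_3 = 44
px2_4 = 332
py2_4 = 228
center_x_5 = 92
center_y_5 = 236
radius_5 = 50
center_x_6 = 314
center_y_6 = 156
radius_6 = 38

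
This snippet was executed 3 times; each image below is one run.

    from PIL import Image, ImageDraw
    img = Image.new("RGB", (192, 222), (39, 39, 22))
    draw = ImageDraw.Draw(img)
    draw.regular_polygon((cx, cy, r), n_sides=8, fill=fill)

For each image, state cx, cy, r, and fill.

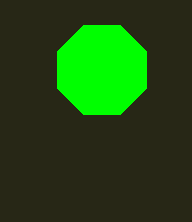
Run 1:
cx = 102, cy = 70, r = 48, fill = 'lime'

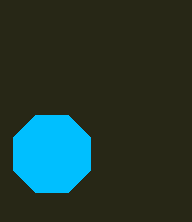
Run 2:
cx = 52
cy = 154
r = 42
fill = 'deepskyblue'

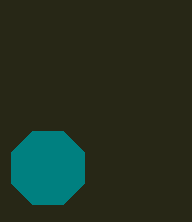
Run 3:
cx = 48
cy = 168
r = 40
fill = 'teal'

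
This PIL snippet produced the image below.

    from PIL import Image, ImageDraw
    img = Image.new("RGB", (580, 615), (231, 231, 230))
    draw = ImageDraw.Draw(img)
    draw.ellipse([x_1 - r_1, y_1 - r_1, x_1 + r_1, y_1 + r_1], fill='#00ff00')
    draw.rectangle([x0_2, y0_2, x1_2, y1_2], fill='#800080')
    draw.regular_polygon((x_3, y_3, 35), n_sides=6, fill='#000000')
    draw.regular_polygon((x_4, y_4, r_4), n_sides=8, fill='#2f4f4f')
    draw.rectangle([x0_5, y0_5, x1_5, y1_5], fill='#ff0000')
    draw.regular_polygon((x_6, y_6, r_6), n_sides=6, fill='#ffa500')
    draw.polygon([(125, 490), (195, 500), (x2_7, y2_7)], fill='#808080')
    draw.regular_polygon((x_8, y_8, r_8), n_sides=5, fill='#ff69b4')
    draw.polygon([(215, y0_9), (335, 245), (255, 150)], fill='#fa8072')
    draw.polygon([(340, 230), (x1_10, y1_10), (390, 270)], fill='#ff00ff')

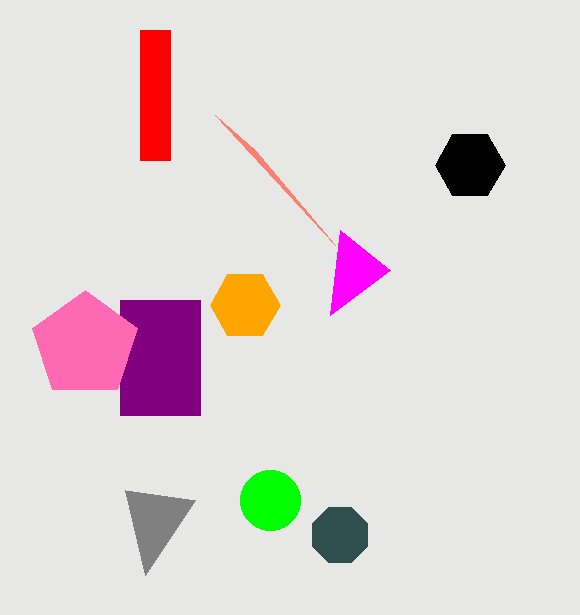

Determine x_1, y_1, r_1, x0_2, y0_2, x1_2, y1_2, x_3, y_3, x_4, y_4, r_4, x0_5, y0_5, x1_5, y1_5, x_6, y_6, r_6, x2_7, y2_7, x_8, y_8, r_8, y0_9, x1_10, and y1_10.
x_1 = 270, y_1 = 500, r_1 = 30, x0_2 = 120, y0_2 = 300, x1_2 = 200, y1_2 = 415, x_3 = 470, y_3 = 165, x_4 = 340, y_4 = 535, r_4 = 30, x0_5 = 140, y0_5 = 30, x1_5 = 170, y1_5 = 160, x_6 = 245, y_6 = 305, r_6 = 35, x2_7 = 145, y2_7 = 575, x_8 = 85, y_8 = 345, r_8 = 55, y0_9 = 115, x1_10 = 330, y1_10 = 315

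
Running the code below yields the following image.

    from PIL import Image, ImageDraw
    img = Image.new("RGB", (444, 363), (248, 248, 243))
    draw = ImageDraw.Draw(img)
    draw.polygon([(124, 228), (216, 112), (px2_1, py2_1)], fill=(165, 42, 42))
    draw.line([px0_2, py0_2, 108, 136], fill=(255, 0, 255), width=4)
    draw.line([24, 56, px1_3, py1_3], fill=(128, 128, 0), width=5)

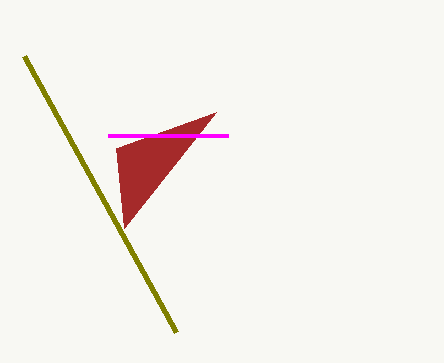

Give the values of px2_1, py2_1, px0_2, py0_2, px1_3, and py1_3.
px2_1 = 116; py2_1 = 148; px0_2 = 228; py0_2 = 136; px1_3 = 176; py1_3 = 332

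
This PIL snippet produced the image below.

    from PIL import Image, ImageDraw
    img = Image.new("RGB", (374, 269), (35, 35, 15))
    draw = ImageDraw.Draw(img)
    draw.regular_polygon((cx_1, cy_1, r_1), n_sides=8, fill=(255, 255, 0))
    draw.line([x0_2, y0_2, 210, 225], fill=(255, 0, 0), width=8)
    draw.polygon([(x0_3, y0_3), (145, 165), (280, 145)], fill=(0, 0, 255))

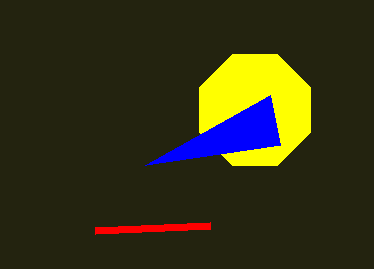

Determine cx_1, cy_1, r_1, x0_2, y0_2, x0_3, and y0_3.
cx_1 = 255
cy_1 = 110
r_1 = 60
x0_2 = 95
y0_2 = 230
x0_3 = 270
y0_3 = 95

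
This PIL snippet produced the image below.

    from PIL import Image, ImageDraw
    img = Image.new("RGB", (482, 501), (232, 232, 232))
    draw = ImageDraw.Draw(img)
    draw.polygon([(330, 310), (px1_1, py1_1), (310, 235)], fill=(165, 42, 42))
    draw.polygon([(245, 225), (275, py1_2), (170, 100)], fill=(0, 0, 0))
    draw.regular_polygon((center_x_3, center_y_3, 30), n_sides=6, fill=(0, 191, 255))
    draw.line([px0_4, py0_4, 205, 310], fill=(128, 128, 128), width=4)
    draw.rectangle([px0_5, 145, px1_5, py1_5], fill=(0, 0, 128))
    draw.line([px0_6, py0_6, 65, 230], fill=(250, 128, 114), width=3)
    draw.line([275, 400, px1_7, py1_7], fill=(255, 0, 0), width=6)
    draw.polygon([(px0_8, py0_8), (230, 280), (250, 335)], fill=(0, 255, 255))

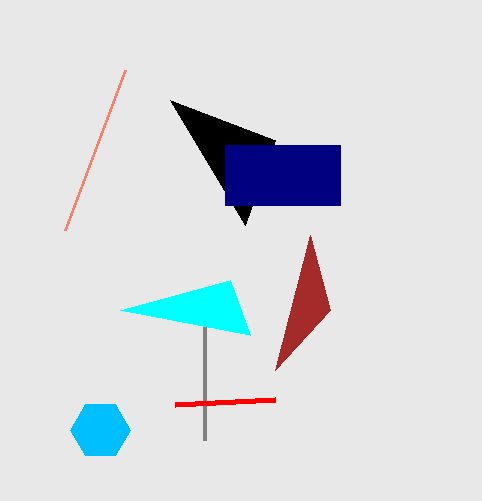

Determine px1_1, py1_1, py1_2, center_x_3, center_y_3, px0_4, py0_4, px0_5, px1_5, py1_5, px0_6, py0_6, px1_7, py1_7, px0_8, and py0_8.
px1_1 = 275
py1_1 = 370
py1_2 = 140
center_x_3 = 100
center_y_3 = 430
px0_4 = 205
py0_4 = 440
px0_5 = 225
px1_5 = 340
py1_5 = 205
px0_6 = 125
py0_6 = 70
px1_7 = 175
py1_7 = 405
px0_8 = 120
py0_8 = 310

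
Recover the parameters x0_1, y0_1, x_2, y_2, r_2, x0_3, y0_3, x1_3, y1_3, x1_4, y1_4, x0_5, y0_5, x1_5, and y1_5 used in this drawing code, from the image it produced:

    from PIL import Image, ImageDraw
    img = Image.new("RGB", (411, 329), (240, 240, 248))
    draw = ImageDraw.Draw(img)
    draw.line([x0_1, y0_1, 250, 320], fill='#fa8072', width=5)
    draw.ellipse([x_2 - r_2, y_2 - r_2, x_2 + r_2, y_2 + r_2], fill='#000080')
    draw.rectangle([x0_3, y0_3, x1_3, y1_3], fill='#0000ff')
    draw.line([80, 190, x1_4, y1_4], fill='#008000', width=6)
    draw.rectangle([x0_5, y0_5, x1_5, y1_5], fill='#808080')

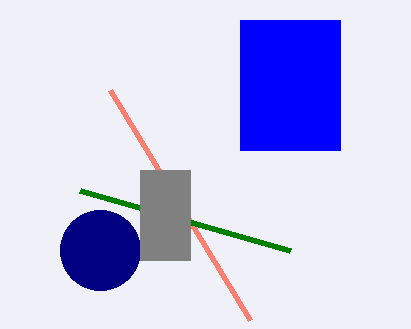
x0_1 = 110; y0_1 = 90; x_2 = 100; y_2 = 250; r_2 = 40; x0_3 = 240; y0_3 = 20; x1_3 = 340; y1_3 = 150; x1_4 = 290; y1_4 = 250; x0_5 = 140; y0_5 = 170; x1_5 = 190; y1_5 = 260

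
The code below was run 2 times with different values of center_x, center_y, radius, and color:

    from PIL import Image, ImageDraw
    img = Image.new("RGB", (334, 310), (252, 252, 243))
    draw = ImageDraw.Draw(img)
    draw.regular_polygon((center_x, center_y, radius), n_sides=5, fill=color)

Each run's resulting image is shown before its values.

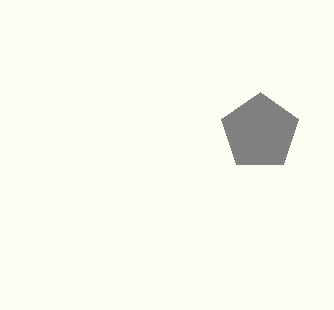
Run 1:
center_x = 260
center_y = 132
radius = 40
color = 'gray'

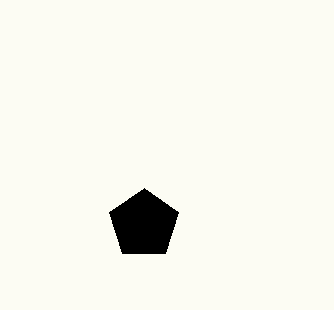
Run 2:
center_x = 144; center_y = 224; radius = 36; color = 'black'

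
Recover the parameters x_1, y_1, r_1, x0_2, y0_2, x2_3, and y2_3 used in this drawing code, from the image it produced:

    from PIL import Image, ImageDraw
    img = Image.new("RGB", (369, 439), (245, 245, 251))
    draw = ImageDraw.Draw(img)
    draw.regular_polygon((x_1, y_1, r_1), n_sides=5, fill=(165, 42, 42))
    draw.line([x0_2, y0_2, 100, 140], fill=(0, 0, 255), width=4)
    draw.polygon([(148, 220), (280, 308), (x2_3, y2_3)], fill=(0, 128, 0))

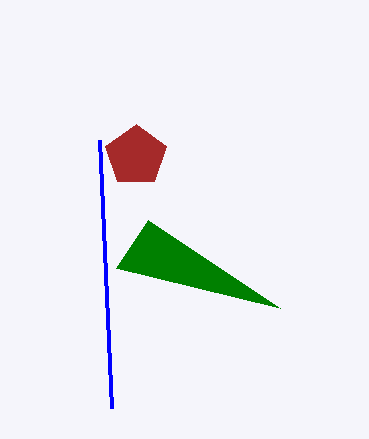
x_1 = 136; y_1 = 156; r_1 = 32; x0_2 = 112; y0_2 = 408; x2_3 = 116; y2_3 = 268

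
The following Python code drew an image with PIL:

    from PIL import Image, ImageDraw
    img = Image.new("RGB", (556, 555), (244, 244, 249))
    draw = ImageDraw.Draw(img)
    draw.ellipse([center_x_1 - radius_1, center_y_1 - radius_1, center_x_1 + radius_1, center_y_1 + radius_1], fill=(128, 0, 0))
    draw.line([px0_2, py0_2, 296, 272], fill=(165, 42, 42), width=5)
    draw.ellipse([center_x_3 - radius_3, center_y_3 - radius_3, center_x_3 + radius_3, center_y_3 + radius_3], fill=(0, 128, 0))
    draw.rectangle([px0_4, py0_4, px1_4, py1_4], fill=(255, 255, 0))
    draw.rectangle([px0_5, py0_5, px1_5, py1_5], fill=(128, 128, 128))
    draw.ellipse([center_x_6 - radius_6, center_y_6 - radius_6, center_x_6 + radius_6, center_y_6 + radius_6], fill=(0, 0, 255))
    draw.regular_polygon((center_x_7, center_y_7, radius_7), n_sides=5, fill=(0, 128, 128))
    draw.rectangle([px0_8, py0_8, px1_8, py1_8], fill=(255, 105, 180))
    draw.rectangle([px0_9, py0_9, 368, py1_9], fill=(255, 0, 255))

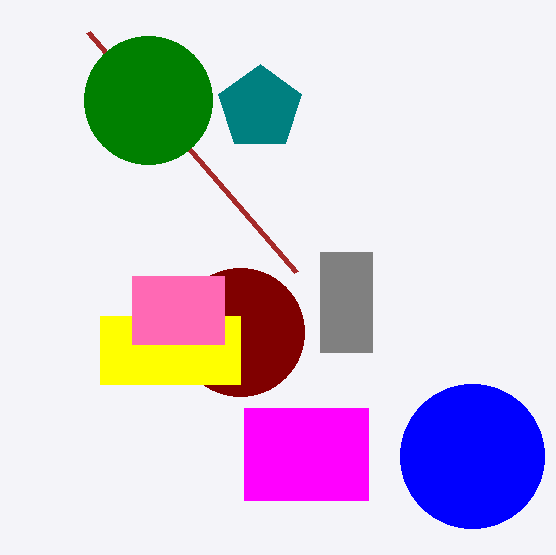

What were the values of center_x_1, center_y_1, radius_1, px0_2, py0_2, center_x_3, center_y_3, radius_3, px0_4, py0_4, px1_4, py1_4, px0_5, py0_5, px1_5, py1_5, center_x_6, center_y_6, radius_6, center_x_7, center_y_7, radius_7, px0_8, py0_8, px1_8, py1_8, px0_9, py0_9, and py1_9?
center_x_1 = 240, center_y_1 = 332, radius_1 = 64, px0_2 = 88, py0_2 = 32, center_x_3 = 148, center_y_3 = 100, radius_3 = 64, px0_4 = 100, py0_4 = 316, px1_4 = 240, py1_4 = 384, px0_5 = 320, py0_5 = 252, px1_5 = 372, py1_5 = 352, center_x_6 = 472, center_y_6 = 456, radius_6 = 72, center_x_7 = 260, center_y_7 = 108, radius_7 = 44, px0_8 = 132, py0_8 = 276, px1_8 = 224, py1_8 = 344, px0_9 = 244, py0_9 = 408, py1_9 = 500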